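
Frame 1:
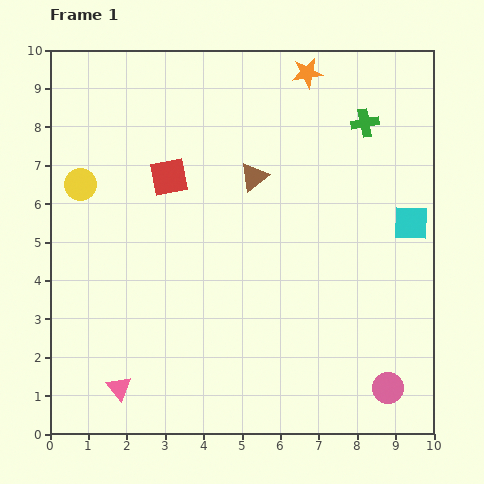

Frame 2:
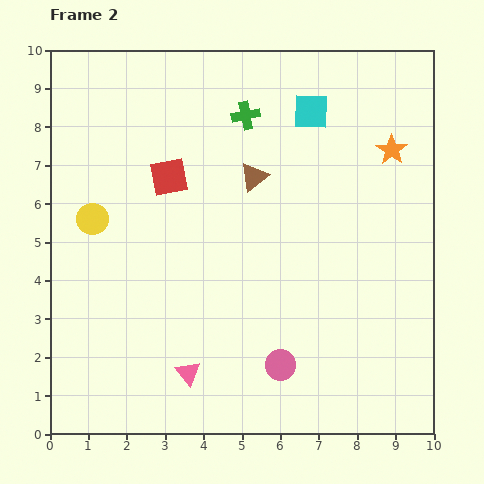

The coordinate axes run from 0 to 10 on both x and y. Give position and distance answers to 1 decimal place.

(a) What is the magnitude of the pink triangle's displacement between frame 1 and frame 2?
1.8

The pink triangle moved from (1.8, 1.2) to (3.6, 1.6), a distance of √(1.8² + 0.4²) ≈ 1.8.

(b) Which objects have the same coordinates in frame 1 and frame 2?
the brown triangle, the red square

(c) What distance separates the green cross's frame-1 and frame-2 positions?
3.1

The green cross moved from (8.2, 8.1) to (5.1, 8.3), a distance of √(3.1² + 0.2²) ≈ 3.1.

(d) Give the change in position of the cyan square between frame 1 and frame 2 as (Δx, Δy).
(-2.6, 2.9)

The cyan square was at (9.4, 5.5) in frame 1 and (6.8, 8.4) in frame 2.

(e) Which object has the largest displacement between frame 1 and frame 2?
the cyan square

(moved 3.9; next 3.1)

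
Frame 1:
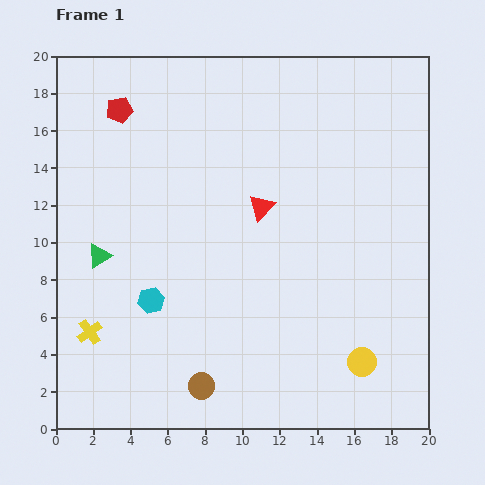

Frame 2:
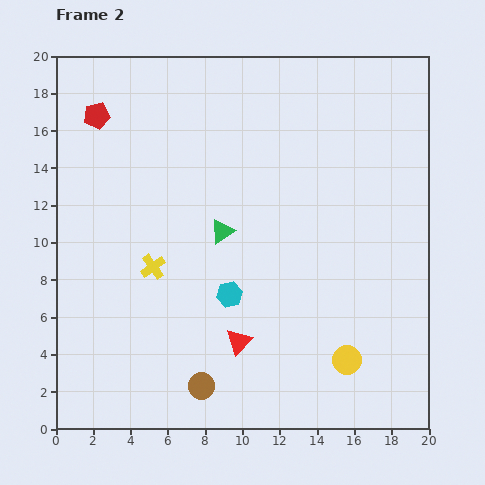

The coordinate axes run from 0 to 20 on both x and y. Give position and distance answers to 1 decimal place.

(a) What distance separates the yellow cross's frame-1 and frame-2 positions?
4.9

The yellow cross moved from (1.8, 5.2) to (5.2, 8.7), a distance of √(3.4² + 3.5²) ≈ 4.9.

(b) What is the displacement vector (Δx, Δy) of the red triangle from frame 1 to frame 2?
(-1.2, -7.2)

The red triangle was at (11.0, 11.9) in frame 1 and (9.8, 4.7) in frame 2.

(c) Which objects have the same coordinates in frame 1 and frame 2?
the brown circle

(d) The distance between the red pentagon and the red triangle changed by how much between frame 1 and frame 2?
+5.1

Distance in frame 1: 9.2. Distance in frame 2: 14.3.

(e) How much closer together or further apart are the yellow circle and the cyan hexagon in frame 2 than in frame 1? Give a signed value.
-4.6

Distance in frame 1: 11.8. Distance in frame 2: 7.2.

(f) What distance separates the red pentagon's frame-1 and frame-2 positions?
1.2

The red pentagon moved from (3.4, 17.1) to (2.2, 16.8), a distance of √(1.2² + 0.3²) ≈ 1.2.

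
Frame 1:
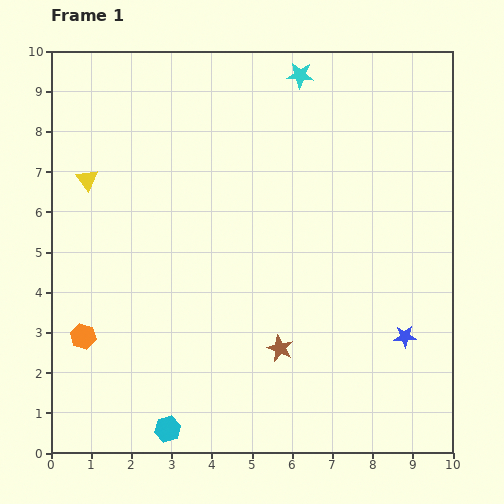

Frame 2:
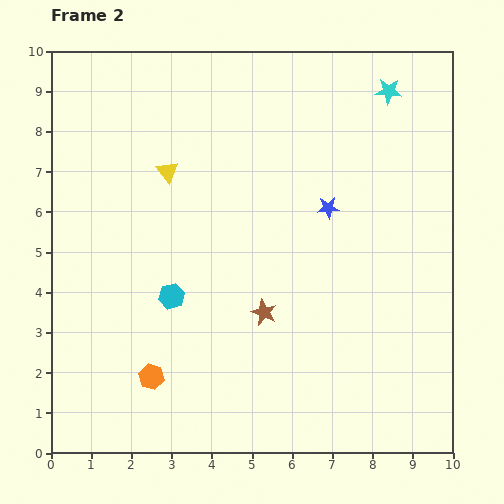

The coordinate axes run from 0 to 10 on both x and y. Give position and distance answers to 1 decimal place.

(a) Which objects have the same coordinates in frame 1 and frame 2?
none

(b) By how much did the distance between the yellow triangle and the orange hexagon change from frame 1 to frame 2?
+1.2

Distance in frame 1: 3.9. Distance in frame 2: 5.1.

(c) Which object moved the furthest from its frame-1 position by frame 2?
the blue star

(moved 3.7; next 3.3)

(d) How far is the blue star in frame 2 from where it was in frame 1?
3.7

The blue star moved from (8.8, 2.9) to (6.9, 6.1), a distance of √(1.9² + 3.2²) ≈ 3.7.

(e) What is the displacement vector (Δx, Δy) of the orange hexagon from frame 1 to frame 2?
(1.7, -1.0)

The orange hexagon was at (0.8, 2.9) in frame 1 and (2.5, 1.9) in frame 2.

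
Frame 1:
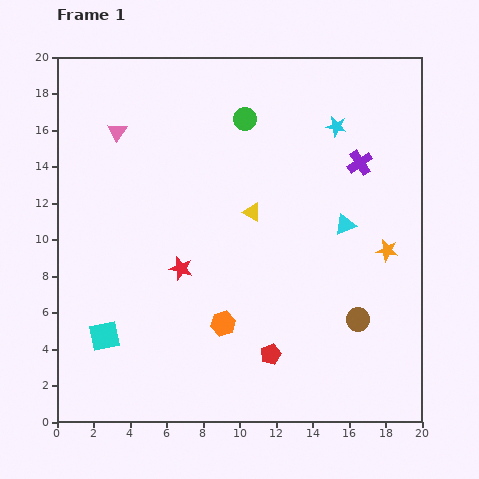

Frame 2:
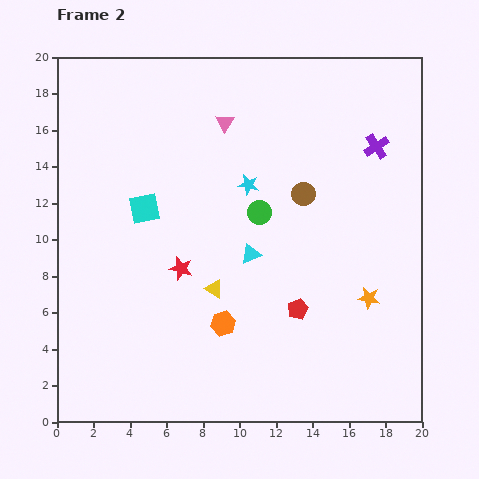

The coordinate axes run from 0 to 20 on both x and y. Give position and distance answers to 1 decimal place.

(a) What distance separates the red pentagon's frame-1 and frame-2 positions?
2.9

The red pentagon moved from (11.7, 3.7) to (13.2, 6.2), a distance of √(1.5² + 2.5²) ≈ 2.9.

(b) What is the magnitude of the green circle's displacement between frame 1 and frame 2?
5.2

The green circle moved from (10.3, 16.6) to (11.1, 11.5), a distance of √(0.8² + 5.1²) ≈ 5.2.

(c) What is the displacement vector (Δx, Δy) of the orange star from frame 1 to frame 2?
(-1.0, -2.6)

The orange star was at (18.1, 9.4) in frame 1 and (17.1, 6.8) in frame 2.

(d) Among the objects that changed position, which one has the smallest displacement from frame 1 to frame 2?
the purple cross

(moved 1.3)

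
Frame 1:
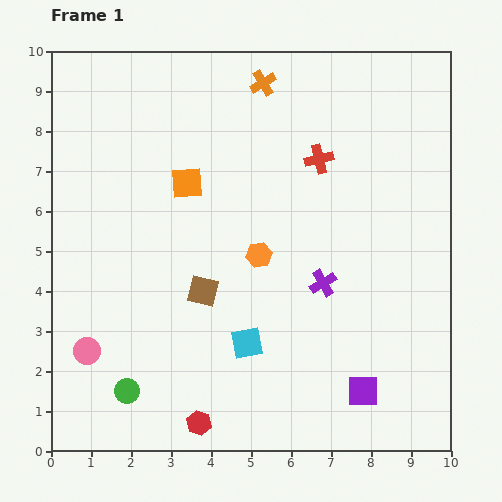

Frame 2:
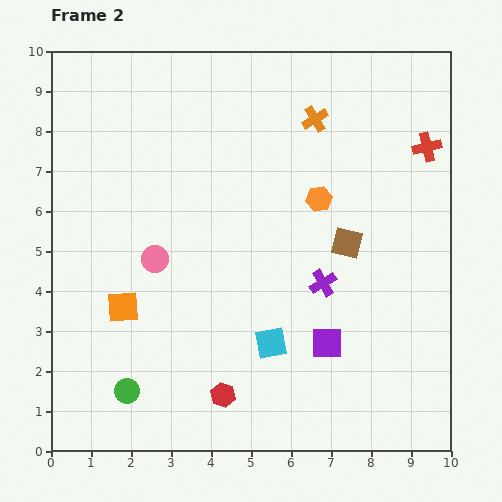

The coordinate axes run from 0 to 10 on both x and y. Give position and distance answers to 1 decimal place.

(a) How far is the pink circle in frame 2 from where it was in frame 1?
2.9

The pink circle moved from (0.9, 2.5) to (2.6, 4.8), a distance of √(1.7² + 2.3²) ≈ 2.9.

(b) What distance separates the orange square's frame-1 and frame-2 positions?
3.5

The orange square moved from (3.4, 6.7) to (1.8, 3.6), a distance of √(1.6² + 3.1²) ≈ 3.5.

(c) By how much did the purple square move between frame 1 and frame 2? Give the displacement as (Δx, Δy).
(-0.9, 1.2)

The purple square was at (7.8, 1.5) in frame 1 and (6.9, 2.7) in frame 2.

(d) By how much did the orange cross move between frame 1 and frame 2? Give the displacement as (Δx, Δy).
(1.3, -0.9)

The orange cross was at (5.3, 9.2) in frame 1 and (6.6, 8.3) in frame 2.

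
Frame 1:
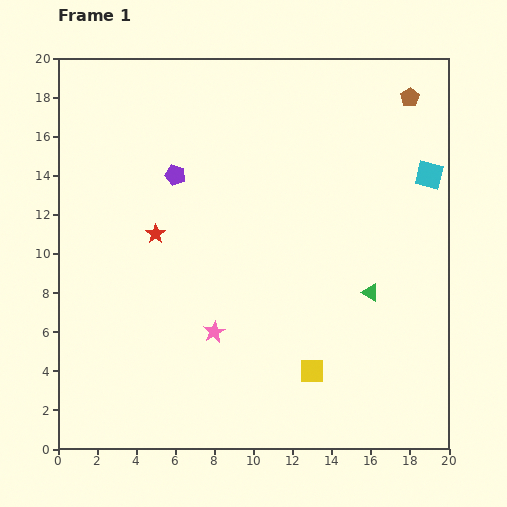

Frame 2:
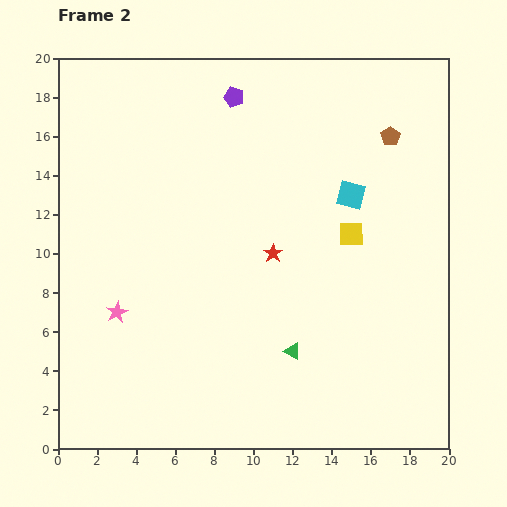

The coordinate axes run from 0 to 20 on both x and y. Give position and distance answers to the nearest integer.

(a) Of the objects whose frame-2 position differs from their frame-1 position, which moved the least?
the brown pentagon

(moved 2)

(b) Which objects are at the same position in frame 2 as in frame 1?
none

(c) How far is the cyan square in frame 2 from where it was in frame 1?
4

The cyan square moved from (19, 14) to (15, 13), a distance of √(4² + 1²) ≈ 4.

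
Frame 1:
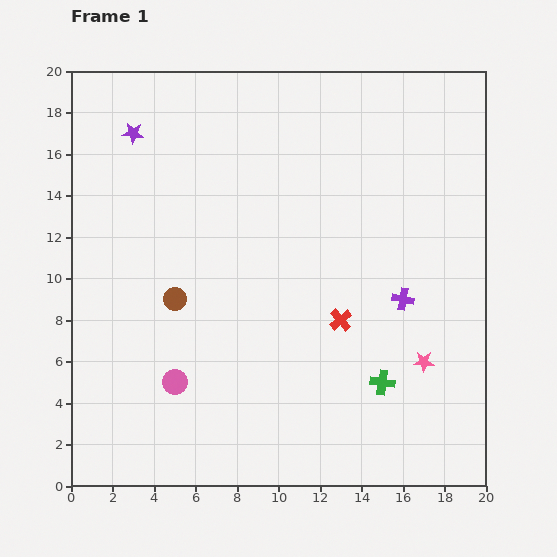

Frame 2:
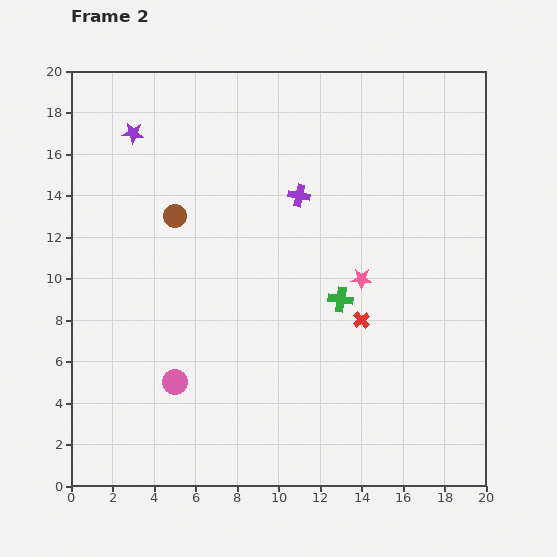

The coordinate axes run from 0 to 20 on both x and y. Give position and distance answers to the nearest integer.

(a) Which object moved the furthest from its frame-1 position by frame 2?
the purple cross

(moved 7; next 5)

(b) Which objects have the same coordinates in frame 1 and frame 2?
the pink circle, the purple star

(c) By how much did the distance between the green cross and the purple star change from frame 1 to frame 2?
-4

Distance in frame 1: 17. Distance in frame 2: 13.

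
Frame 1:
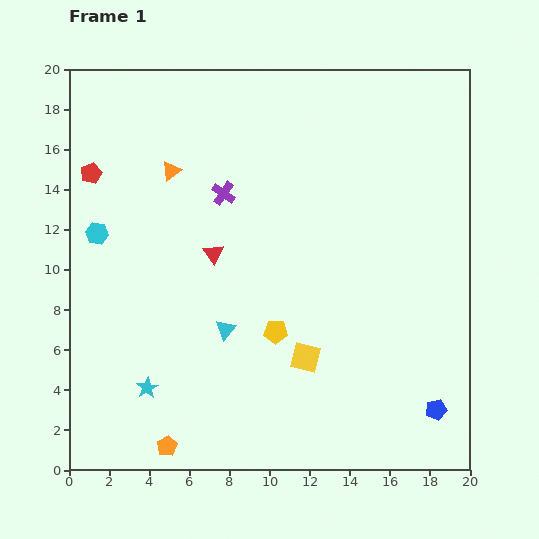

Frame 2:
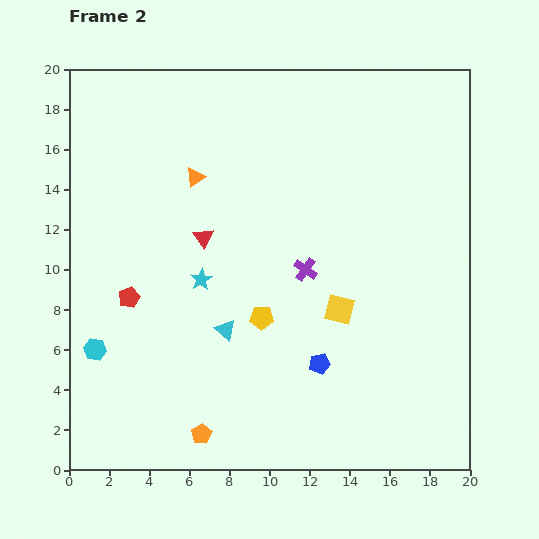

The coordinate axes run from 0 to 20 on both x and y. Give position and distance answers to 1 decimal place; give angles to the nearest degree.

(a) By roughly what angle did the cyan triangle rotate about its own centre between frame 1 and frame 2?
30° counter-clockwise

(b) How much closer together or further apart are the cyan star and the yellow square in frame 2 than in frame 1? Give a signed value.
-0.9

Distance in frame 1: 8.0. Distance in frame 2: 7.1.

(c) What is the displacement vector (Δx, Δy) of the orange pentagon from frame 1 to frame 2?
(1.7, 0.6)

The orange pentagon was at (4.9, 1.2) in frame 1 and (6.6, 1.8) in frame 2.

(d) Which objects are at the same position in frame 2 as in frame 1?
the cyan triangle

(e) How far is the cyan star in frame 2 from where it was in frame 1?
6.0

The cyan star moved from (3.9, 4.1) to (6.6, 9.5), a distance of √(2.7² + 5.4²) ≈ 6.0.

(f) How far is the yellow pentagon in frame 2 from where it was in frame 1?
1.0

The yellow pentagon moved from (10.3, 6.9) to (9.6, 7.6), a distance of √(0.7² + 0.7²) ≈ 1.0.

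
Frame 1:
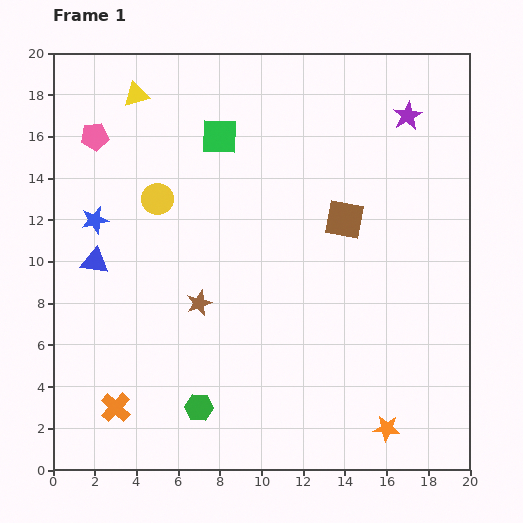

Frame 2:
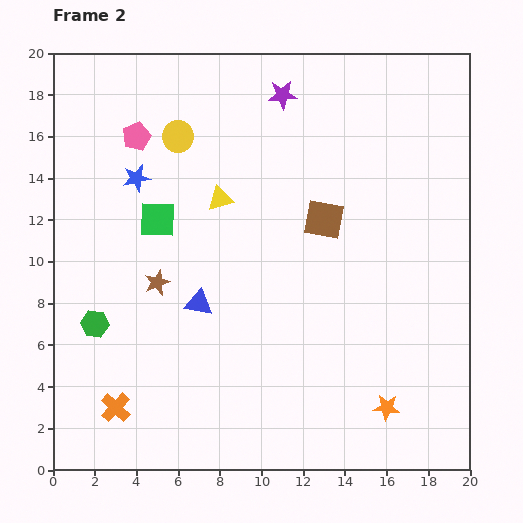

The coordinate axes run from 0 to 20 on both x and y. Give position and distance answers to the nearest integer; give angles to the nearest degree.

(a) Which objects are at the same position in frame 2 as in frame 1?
the orange cross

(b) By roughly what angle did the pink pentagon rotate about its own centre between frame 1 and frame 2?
16° counter-clockwise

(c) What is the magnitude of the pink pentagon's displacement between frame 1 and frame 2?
2

The pink pentagon moved from (2, 16) to (4, 16), a distance of √(2² + 0²) ≈ 2.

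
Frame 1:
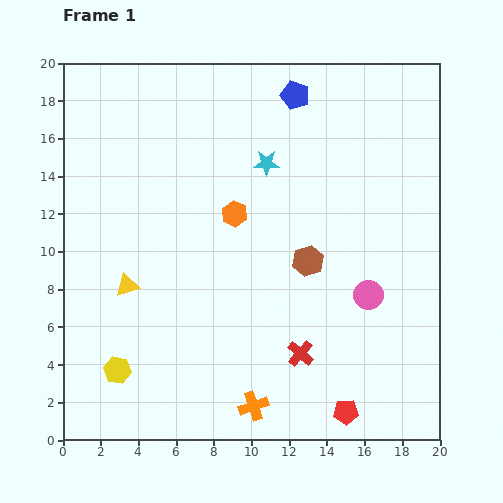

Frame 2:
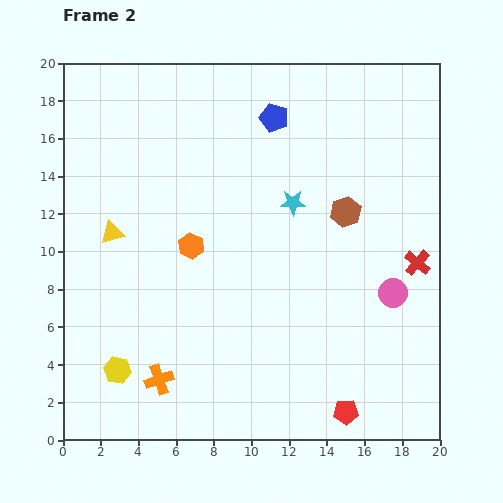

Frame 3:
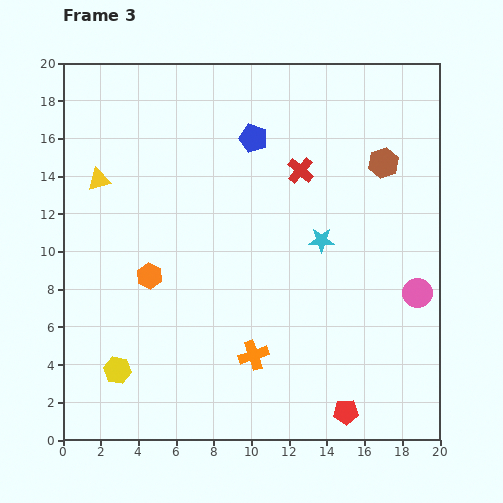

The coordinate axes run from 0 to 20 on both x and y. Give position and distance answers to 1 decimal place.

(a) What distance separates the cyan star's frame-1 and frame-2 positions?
2.5

The cyan star moved from (10.8, 14.7) to (12.2, 12.6), a distance of √(1.4² + 2.1²) ≈ 2.5.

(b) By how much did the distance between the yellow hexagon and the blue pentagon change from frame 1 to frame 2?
-1.6

Distance in frame 1: 17.4. Distance in frame 2: 15.8.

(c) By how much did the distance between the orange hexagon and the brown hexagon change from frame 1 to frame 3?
+9.2

Distance in frame 1: 4.6. Distance in frame 3: 13.8.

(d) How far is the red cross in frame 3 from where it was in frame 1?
9.7

The red cross moved from (12.6, 4.6) to (12.6, 14.3), a distance of √(0.0² + 9.7²) ≈ 9.7.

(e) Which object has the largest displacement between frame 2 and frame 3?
the red cross

(moved 7.9; next 5.2)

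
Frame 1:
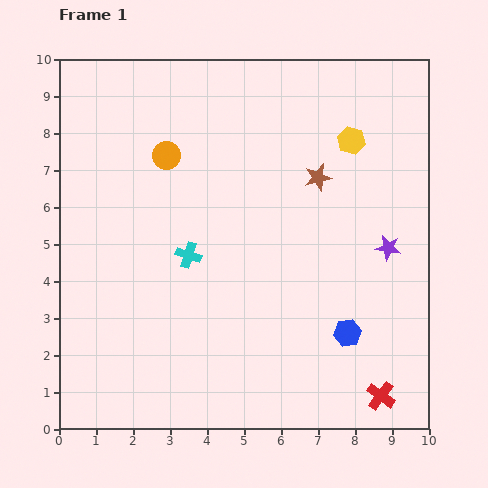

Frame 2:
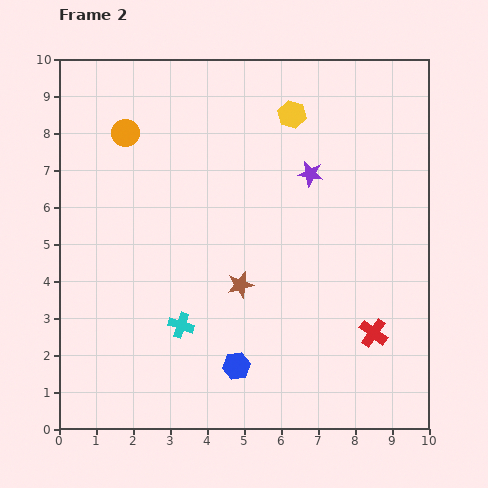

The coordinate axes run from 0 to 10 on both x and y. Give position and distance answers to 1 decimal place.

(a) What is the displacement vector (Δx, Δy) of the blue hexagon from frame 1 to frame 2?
(-3.0, -0.9)

The blue hexagon was at (7.8, 2.6) in frame 1 and (4.8, 1.7) in frame 2.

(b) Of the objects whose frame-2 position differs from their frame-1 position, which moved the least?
the orange circle

(moved 1.3)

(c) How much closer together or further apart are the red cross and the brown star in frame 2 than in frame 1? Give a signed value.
-2.3

Distance in frame 1: 6.1. Distance in frame 2: 3.8.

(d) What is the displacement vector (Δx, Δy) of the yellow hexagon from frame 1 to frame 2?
(-1.6, 0.7)

The yellow hexagon was at (7.9, 7.8) in frame 1 and (6.3, 8.5) in frame 2.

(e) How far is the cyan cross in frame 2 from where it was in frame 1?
1.9

The cyan cross moved from (3.5, 4.7) to (3.3, 2.8), a distance of √(0.2² + 1.9²) ≈ 1.9.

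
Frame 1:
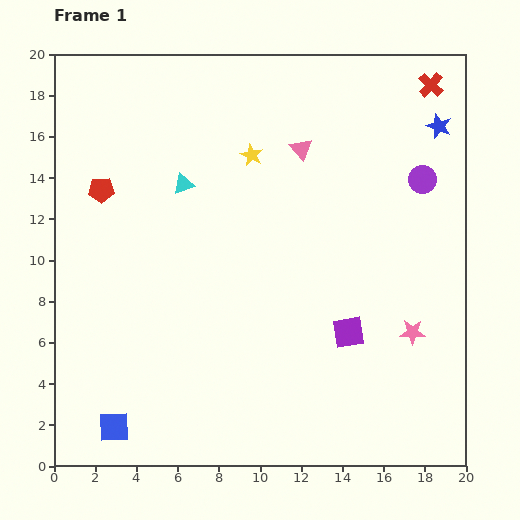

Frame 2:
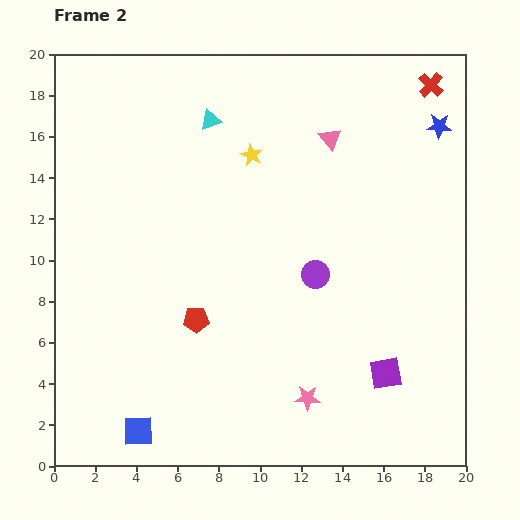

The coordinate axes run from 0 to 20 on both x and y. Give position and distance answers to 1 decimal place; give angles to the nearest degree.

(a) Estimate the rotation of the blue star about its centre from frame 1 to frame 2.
18° counter-clockwise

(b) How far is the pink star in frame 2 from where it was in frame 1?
6.0

The pink star moved from (17.4, 6.5) to (12.3, 3.3), a distance of √(5.1² + 3.2²) ≈ 6.0.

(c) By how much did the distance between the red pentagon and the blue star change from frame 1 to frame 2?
-1.6

Distance in frame 1: 16.7. Distance in frame 2: 15.1.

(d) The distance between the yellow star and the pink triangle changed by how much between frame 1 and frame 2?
+1.5

Distance in frame 1: 2.4. Distance in frame 2: 3.9.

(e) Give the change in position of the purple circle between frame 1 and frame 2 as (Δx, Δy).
(-5.2, -4.6)

The purple circle was at (17.9, 13.9) in frame 1 and (12.7, 9.3) in frame 2.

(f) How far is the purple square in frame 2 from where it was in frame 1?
2.7

The purple square moved from (14.3, 6.5) to (16.1, 4.5), a distance of √(1.8² + 2.0²) ≈ 2.7.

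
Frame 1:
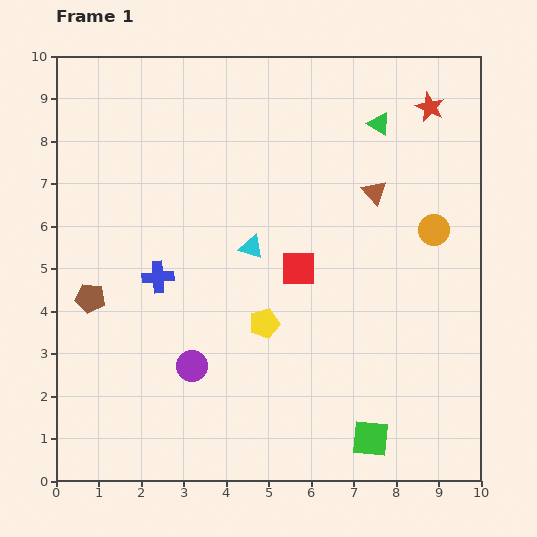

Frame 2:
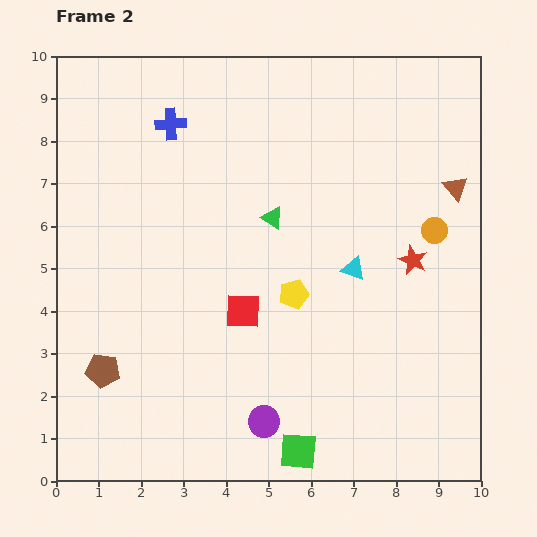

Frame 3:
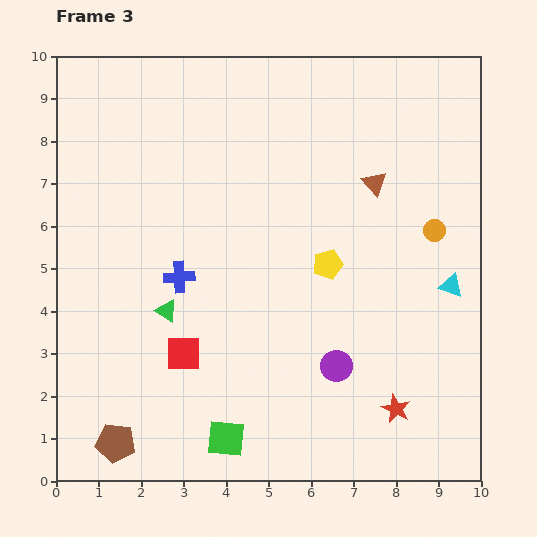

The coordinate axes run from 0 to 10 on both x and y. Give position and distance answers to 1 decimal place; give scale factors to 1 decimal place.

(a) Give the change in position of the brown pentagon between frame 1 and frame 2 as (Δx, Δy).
(0.3, -1.7)

The brown pentagon was at (0.8, 4.3) in frame 1 and (1.1, 2.6) in frame 2.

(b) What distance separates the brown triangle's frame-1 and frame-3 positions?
0.2

The brown triangle moved from (7.5, 6.8) to (7.5, 7.0), a distance of √(0.0² + 0.2²) ≈ 0.2.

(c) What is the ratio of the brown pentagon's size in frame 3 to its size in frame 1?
1.3×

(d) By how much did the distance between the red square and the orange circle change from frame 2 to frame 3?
+1.7

Distance in frame 2: 4.9. Distance in frame 3: 6.6.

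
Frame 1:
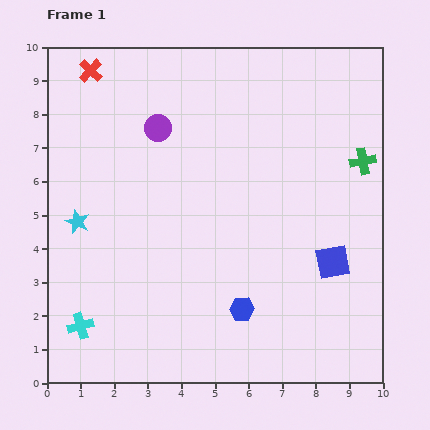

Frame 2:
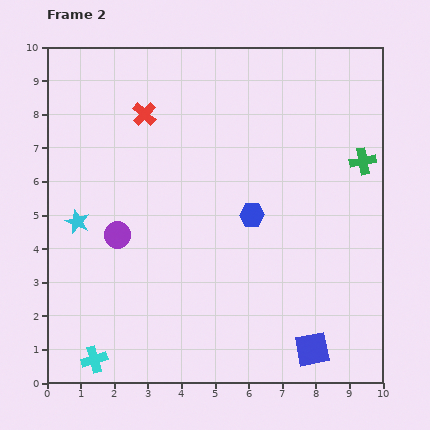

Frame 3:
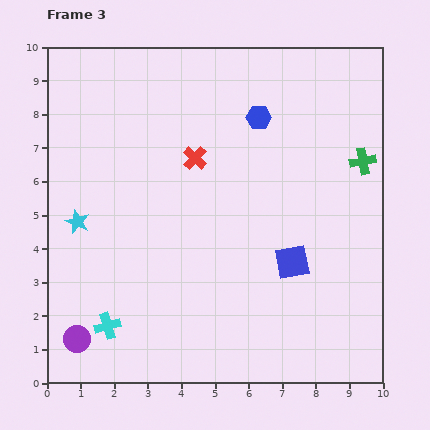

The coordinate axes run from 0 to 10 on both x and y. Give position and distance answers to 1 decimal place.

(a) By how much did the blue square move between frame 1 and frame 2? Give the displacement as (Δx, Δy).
(-0.6, -2.6)

The blue square was at (8.5, 3.6) in frame 1 and (7.9, 1.0) in frame 2.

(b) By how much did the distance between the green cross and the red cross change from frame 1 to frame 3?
-3.5

Distance in frame 1: 8.5. Distance in frame 3: 5.0.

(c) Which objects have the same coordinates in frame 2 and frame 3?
the cyan star, the green cross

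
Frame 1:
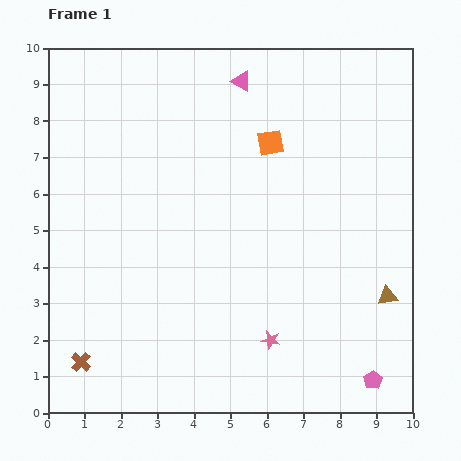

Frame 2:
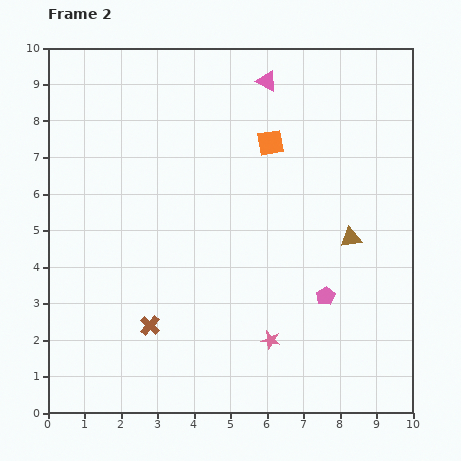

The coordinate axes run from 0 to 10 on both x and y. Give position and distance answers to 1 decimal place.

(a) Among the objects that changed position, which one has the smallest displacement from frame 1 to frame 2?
the pink triangle

(moved 0.7)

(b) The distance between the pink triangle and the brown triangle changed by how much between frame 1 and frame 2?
-2.2

Distance in frame 1: 7.1. Distance in frame 2: 4.9.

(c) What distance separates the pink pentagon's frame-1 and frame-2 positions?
2.6

The pink pentagon moved from (8.9, 0.9) to (7.6, 3.2), a distance of √(1.3² + 2.3²) ≈ 2.6.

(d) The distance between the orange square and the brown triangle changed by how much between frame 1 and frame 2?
-1.9

Distance in frame 1: 5.3. Distance in frame 2: 3.4.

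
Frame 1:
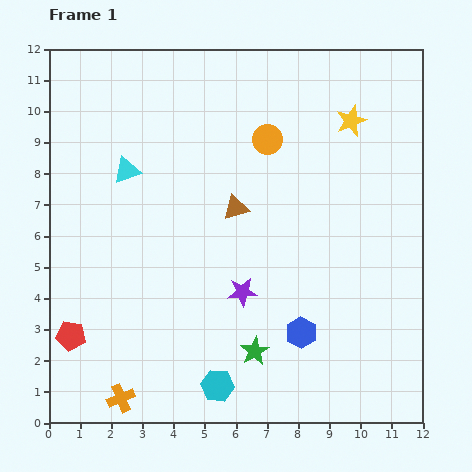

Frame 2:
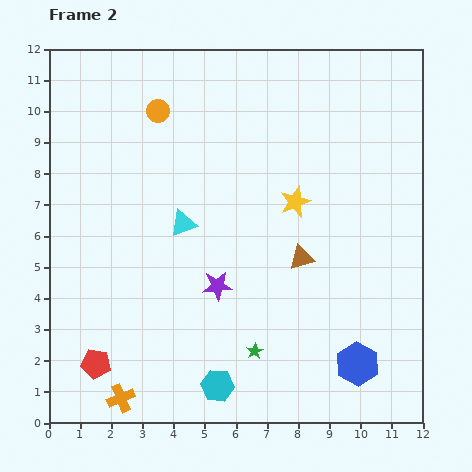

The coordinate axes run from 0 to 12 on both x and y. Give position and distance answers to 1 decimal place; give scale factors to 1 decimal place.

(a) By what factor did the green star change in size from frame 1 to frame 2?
0.6×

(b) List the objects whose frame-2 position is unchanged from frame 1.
the green star, the cyan hexagon, the orange cross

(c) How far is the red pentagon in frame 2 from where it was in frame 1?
1.2

The red pentagon moved from (0.7, 2.8) to (1.5, 1.9), a distance of √(0.8² + 0.9²) ≈ 1.2.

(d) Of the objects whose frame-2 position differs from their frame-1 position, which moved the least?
the purple star

(moved 0.8)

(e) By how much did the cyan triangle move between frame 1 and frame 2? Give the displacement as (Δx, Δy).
(1.8, -1.7)

The cyan triangle was at (2.5, 8.1) in frame 1 and (4.3, 6.4) in frame 2.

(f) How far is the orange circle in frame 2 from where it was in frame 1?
3.6

The orange circle moved from (7.0, 9.1) to (3.5, 10.0), a distance of √(3.5² + 0.9²) ≈ 3.6.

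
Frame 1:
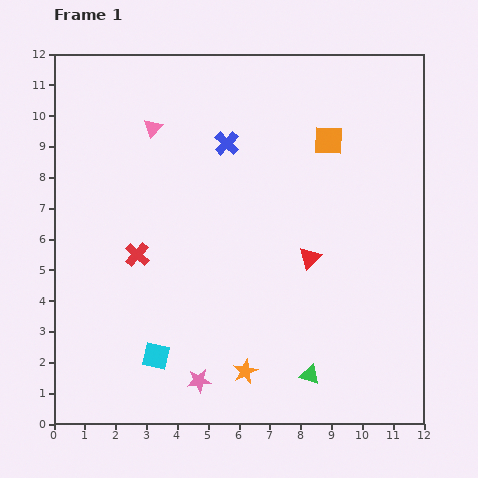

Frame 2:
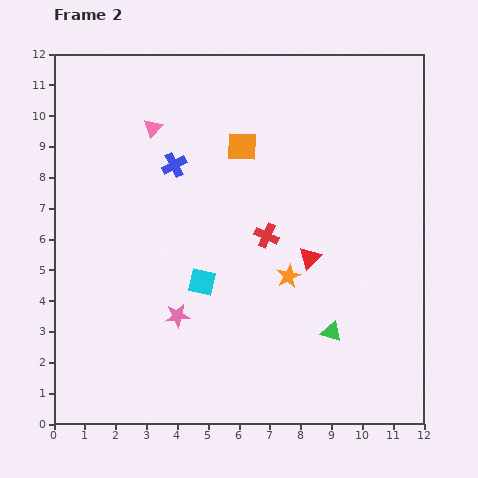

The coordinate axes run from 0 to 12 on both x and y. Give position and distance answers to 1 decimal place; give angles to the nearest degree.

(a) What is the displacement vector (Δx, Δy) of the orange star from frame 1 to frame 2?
(1.4, 3.1)

The orange star was at (6.2, 1.7) in frame 1 and (7.6, 4.8) in frame 2.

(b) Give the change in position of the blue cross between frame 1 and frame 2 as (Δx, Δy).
(-1.7, -0.7)

The blue cross was at (5.6, 9.1) in frame 1 and (3.9, 8.4) in frame 2.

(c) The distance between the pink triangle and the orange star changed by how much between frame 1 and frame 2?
-2.0

Distance in frame 1: 8.5. Distance in frame 2: 6.5.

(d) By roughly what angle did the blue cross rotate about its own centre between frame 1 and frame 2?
18° clockwise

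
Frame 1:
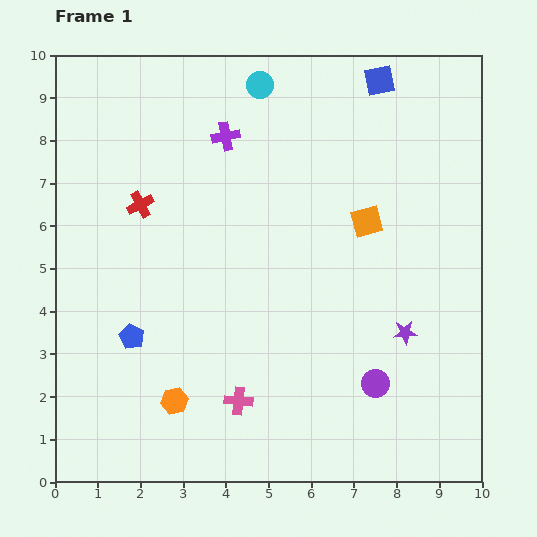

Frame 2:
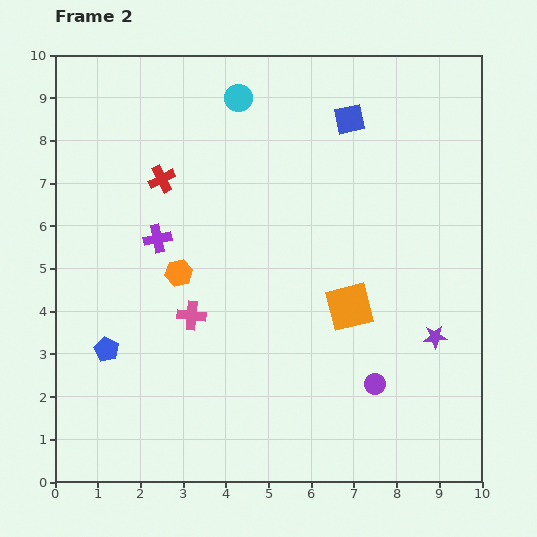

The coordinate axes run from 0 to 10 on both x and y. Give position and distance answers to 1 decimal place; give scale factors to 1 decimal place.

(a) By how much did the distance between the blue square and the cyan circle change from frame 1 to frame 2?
-0.2

Distance in frame 1: 2.8. Distance in frame 2: 2.6.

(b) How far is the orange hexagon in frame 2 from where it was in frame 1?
3.0

The orange hexagon moved from (2.8, 1.9) to (2.9, 4.9), a distance of √(0.1² + 3.0²) ≈ 3.0.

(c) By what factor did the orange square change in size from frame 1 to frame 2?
1.5×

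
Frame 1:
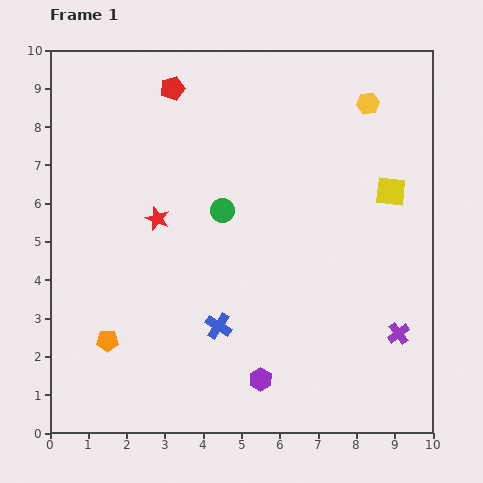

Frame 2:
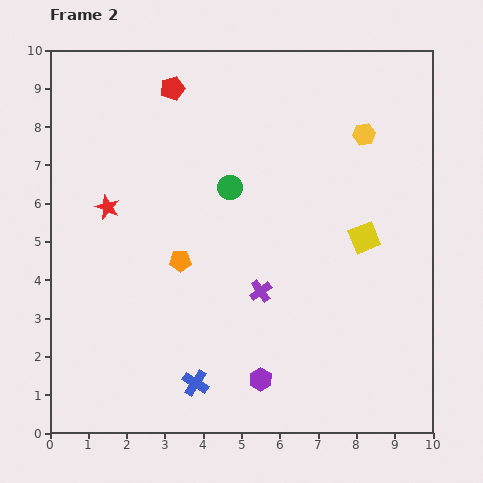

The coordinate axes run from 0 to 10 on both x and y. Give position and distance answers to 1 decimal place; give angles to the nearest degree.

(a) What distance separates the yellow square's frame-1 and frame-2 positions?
1.4

The yellow square moved from (8.9, 6.3) to (8.2, 5.1), a distance of √(0.7² + 1.2²) ≈ 1.4.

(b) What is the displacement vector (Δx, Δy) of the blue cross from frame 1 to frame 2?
(-0.6, -1.5)

The blue cross was at (4.4, 2.8) in frame 1 and (3.8, 1.3) in frame 2.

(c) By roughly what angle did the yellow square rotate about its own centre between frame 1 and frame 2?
28° counter-clockwise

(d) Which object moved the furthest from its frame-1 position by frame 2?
the purple cross

(moved 3.8; next 2.8)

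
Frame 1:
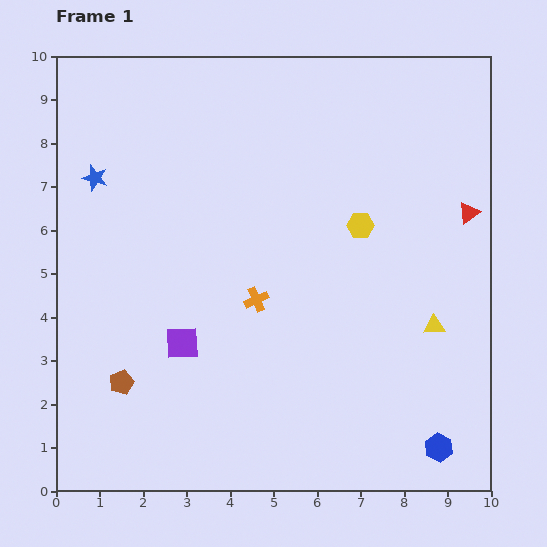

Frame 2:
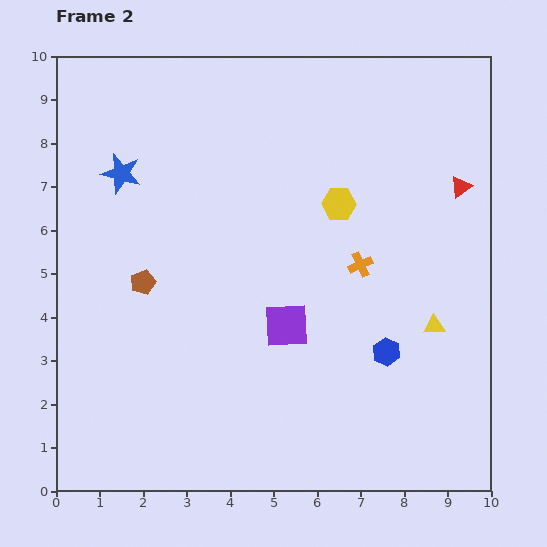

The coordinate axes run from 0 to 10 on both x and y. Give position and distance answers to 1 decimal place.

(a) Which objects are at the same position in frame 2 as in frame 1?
the yellow triangle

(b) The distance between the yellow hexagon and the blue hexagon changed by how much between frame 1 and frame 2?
-1.8

Distance in frame 1: 5.4. Distance in frame 2: 3.6.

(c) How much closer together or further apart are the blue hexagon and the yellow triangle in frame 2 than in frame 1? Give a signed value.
-1.5

Distance in frame 1: 2.8. Distance in frame 2: 1.3.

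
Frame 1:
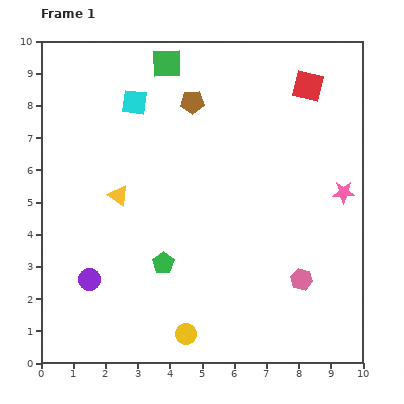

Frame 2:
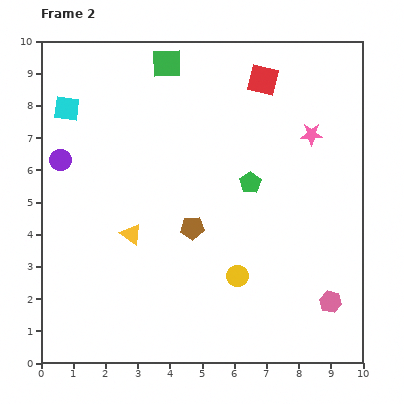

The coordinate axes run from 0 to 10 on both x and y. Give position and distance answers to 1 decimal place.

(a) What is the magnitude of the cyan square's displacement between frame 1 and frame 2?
2.1

The cyan square moved from (2.9, 8.1) to (0.8, 7.9), a distance of √(2.1² + 0.2²) ≈ 2.1.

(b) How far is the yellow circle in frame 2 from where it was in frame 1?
2.4

The yellow circle moved from (4.5, 0.9) to (6.1, 2.7), a distance of √(1.6² + 1.8²) ≈ 2.4.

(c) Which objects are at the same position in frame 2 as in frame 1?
the green square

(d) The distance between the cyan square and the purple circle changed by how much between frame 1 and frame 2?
-4.1

Distance in frame 1: 5.7. Distance in frame 2: 1.6.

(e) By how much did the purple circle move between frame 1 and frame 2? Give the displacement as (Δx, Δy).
(-0.9, 3.7)

The purple circle was at (1.5, 2.6) in frame 1 and (0.6, 6.3) in frame 2.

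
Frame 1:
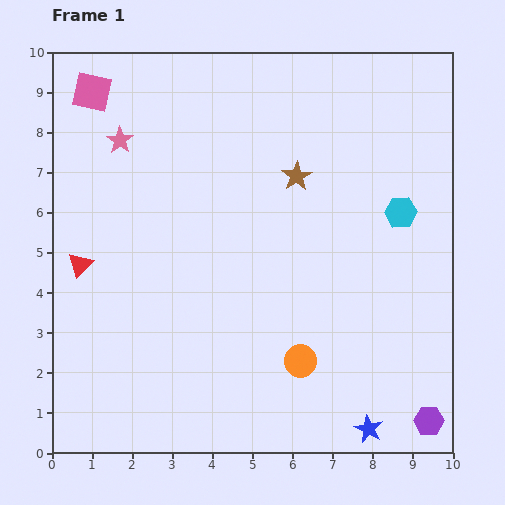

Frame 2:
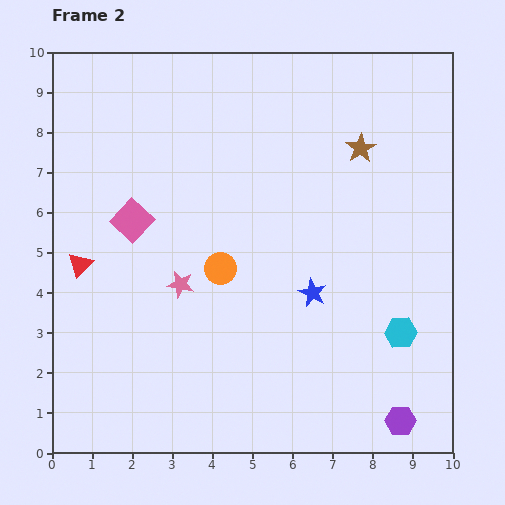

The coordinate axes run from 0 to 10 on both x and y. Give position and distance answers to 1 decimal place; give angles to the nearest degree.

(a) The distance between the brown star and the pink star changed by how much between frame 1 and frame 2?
+1.1

Distance in frame 1: 4.5. Distance in frame 2: 5.6.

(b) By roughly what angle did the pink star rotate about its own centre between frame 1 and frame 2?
25° counter-clockwise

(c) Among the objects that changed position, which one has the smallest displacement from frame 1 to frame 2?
the purple hexagon

(moved 0.7)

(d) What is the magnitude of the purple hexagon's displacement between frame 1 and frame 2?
0.7

The purple hexagon moved from (9.4, 0.8) to (8.7, 0.8), a distance of √(0.7² + 0.0²) ≈ 0.7.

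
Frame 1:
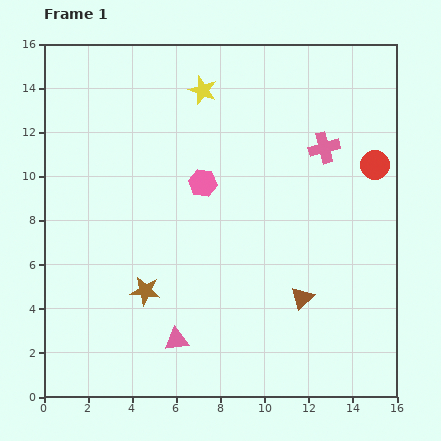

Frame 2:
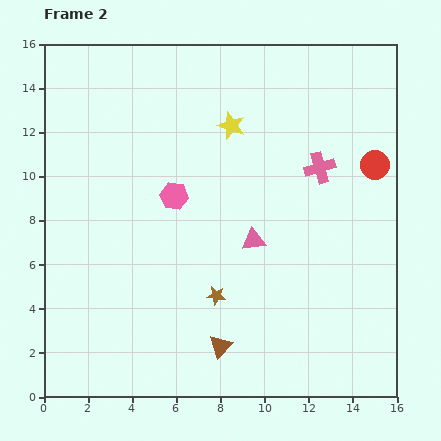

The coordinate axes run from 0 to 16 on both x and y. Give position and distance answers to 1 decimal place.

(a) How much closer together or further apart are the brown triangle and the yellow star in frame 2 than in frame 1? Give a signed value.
-0.4

Distance in frame 1: 10.4. Distance in frame 2: 10.0.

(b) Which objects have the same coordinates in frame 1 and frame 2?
the red circle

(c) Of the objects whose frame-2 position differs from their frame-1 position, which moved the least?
the pink cross

(moved 0.9)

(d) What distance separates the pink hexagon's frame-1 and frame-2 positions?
1.4

The pink hexagon moved from (7.2, 9.7) to (5.9, 9.1), a distance of √(1.3² + 0.6²) ≈ 1.4.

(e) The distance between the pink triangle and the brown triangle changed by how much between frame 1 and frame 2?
-1.0

Distance in frame 1: 6.0. Distance in frame 2: 5.0.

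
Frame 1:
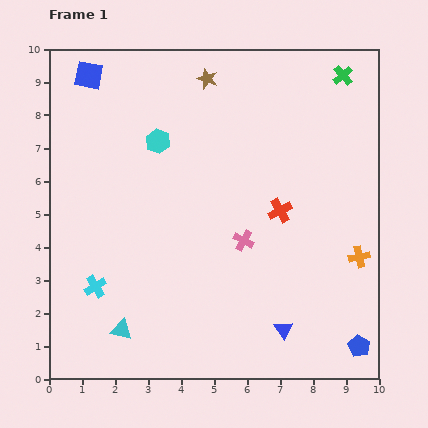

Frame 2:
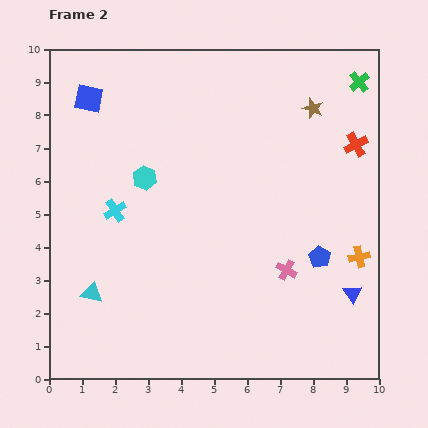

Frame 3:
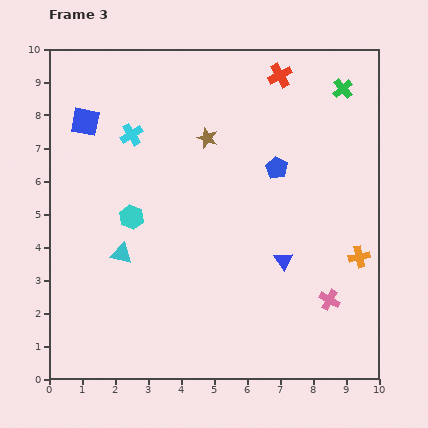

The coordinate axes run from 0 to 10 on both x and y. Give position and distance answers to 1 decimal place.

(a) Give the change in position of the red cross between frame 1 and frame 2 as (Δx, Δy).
(2.3, 2.0)

The red cross was at (7.0, 5.1) in frame 1 and (9.3, 7.1) in frame 2.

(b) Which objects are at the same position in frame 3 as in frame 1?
the orange cross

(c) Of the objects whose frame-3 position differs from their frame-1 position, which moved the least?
the green cross

(moved 0.4)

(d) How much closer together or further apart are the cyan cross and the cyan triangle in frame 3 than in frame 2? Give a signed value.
+1.0

Distance in frame 2: 2.6. Distance in frame 3: 3.6.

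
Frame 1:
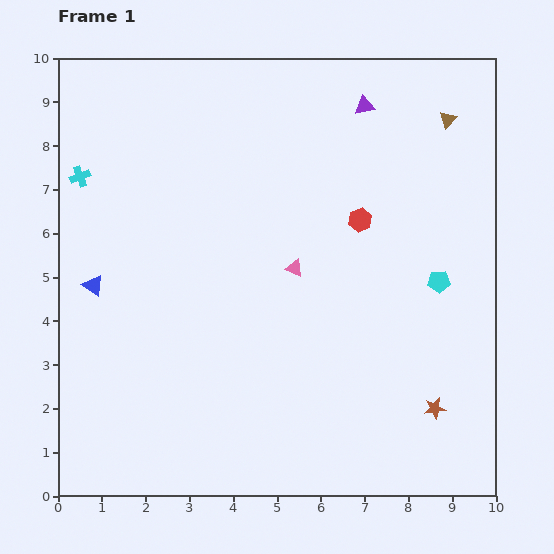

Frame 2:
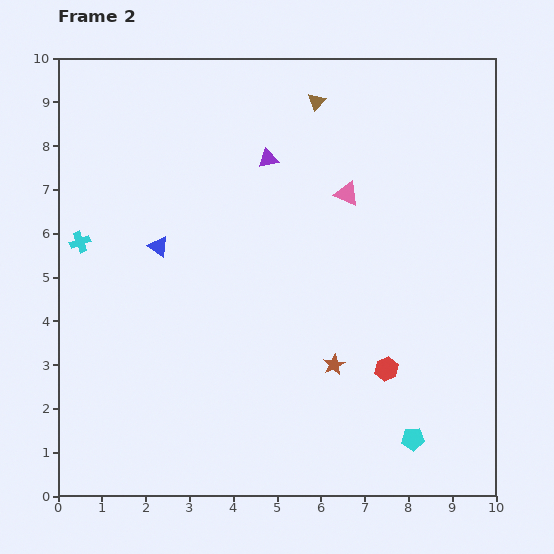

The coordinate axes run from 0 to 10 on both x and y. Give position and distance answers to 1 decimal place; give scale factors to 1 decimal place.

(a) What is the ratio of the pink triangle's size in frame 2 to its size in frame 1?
1.4×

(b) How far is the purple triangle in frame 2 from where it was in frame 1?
2.5

The purple triangle moved from (7.0, 8.9) to (4.8, 7.7), a distance of √(2.2² + 1.2²) ≈ 2.5.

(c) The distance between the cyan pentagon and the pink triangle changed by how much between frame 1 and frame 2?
+2.5

Distance in frame 1: 3.3. Distance in frame 2: 5.8.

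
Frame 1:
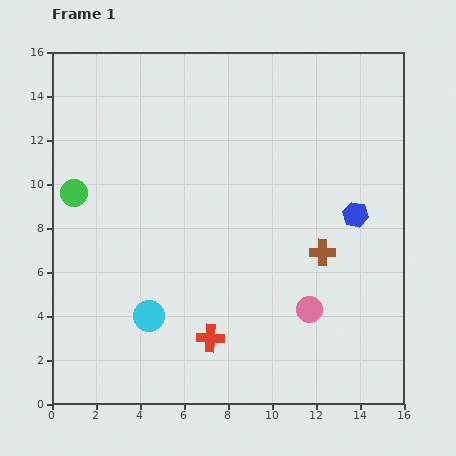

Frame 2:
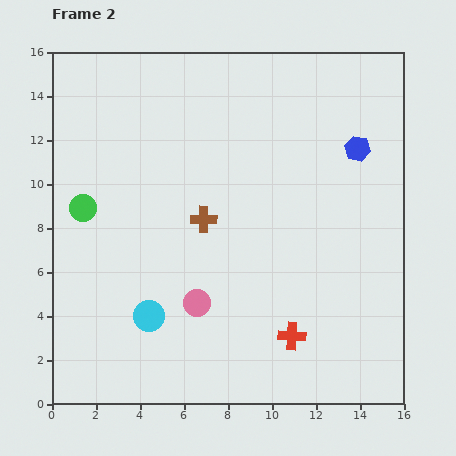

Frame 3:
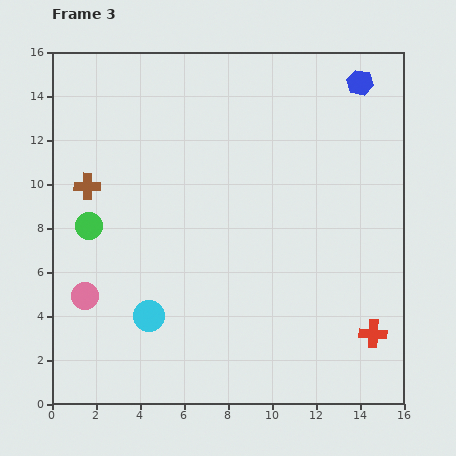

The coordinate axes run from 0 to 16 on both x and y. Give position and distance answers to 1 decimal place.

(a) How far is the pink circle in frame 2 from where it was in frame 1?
5.1

The pink circle moved from (11.7, 4.3) to (6.6, 4.6), a distance of √(5.1² + 0.3²) ≈ 5.1.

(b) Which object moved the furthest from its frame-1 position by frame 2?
the brown cross

(moved 5.6; next 5.1)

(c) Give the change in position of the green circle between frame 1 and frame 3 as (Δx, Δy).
(0.7, -1.5)

The green circle was at (1.0, 9.6) in frame 1 and (1.7, 8.1) in frame 3.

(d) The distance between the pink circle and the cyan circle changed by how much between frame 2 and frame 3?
+0.7

Distance in frame 2: 2.3. Distance in frame 3: 3.0.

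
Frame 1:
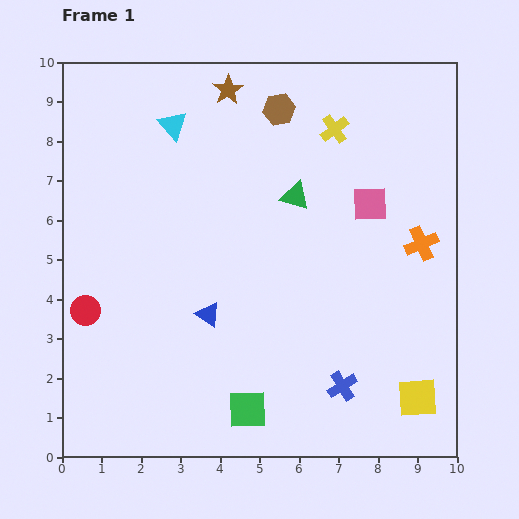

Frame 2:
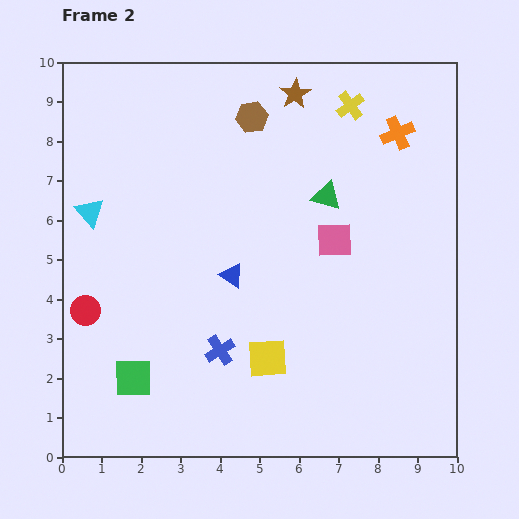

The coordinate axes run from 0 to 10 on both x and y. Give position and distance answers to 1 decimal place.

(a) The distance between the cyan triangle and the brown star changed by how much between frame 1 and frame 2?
+4.3

Distance in frame 1: 1.7. Distance in frame 2: 6.0.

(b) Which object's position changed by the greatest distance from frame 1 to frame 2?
the yellow square

(moved 3.9; next 3.2)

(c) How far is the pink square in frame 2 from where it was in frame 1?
1.3

The pink square moved from (7.8, 6.4) to (6.9, 5.5), a distance of √(0.9² + 0.9²) ≈ 1.3.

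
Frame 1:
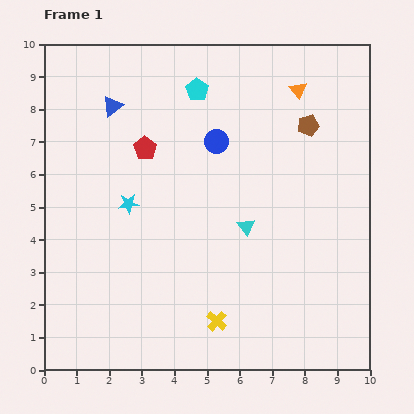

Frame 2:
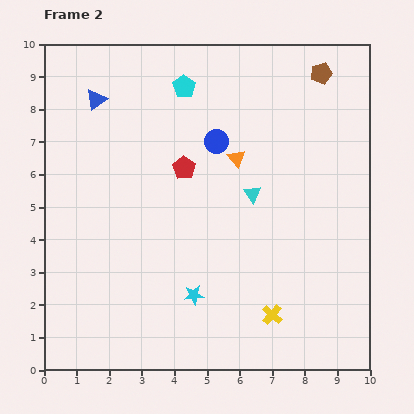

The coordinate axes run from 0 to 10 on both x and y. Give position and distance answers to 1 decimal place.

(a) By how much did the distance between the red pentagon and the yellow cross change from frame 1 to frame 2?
-0.5

Distance in frame 1: 5.7. Distance in frame 2: 5.2.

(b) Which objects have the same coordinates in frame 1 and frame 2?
the blue circle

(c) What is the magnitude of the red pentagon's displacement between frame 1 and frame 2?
1.3

The red pentagon moved from (3.1, 6.8) to (4.3, 6.2), a distance of √(1.2² + 0.6²) ≈ 1.3.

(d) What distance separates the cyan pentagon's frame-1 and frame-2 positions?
0.4

The cyan pentagon moved from (4.7, 8.6) to (4.3, 8.7), a distance of √(0.4² + 0.1²) ≈ 0.4.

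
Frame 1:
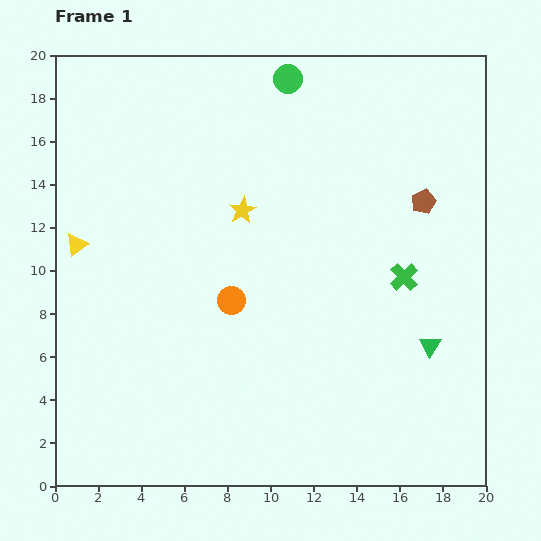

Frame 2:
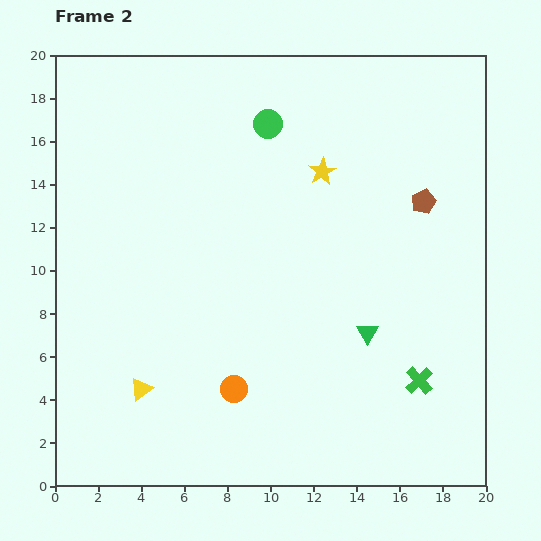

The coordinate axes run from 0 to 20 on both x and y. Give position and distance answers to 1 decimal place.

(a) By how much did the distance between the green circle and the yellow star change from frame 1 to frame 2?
-3.2

Distance in frame 1: 6.5. Distance in frame 2: 3.3.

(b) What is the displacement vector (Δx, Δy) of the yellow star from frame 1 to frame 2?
(3.7, 1.8)

The yellow star was at (8.7, 12.8) in frame 1 and (12.4, 14.6) in frame 2.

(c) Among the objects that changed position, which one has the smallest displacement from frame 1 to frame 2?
the green circle

(moved 2.3)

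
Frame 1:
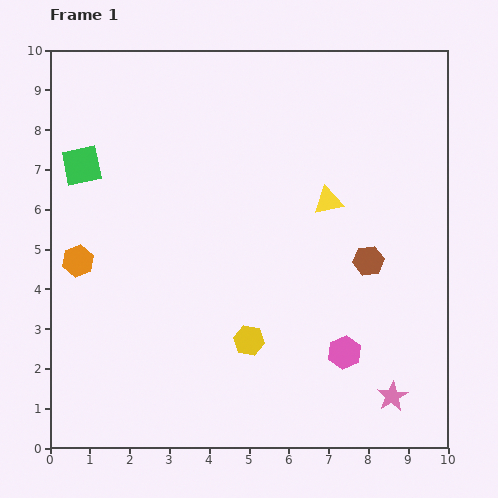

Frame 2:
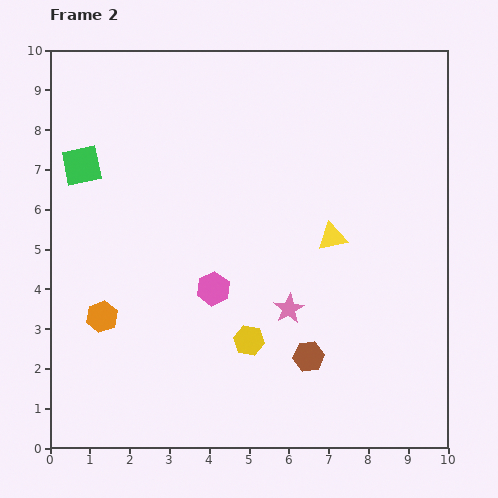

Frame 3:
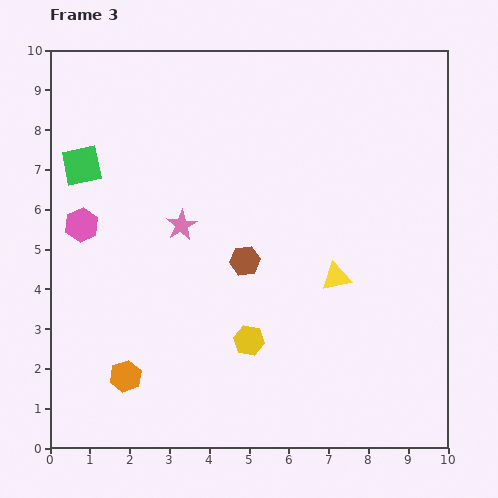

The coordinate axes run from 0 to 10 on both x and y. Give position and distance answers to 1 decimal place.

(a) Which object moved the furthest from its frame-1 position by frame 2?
the pink hexagon

(moved 3.7; next 3.4)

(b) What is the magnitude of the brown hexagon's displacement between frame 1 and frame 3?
3.1

The brown hexagon moved from (8.0, 4.7) to (4.9, 4.7), a distance of √(3.1² + 0.0²) ≈ 3.1.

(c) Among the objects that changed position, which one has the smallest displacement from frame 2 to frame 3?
the yellow triangle

(moved 1.0)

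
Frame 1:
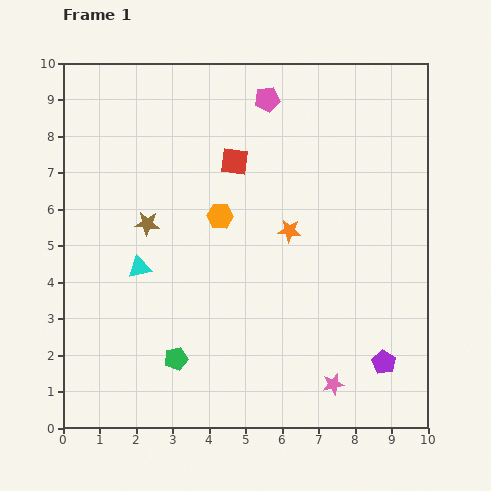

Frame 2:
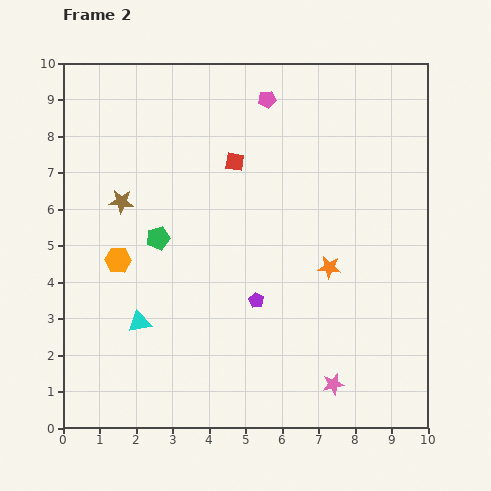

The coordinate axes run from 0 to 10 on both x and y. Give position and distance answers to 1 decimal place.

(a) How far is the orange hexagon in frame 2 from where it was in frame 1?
3.0

The orange hexagon moved from (4.3, 5.8) to (1.5, 4.6), a distance of √(2.8² + 1.2²) ≈ 3.0.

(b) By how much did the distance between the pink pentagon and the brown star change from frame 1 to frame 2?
+0.2

Distance in frame 1: 4.7. Distance in frame 2: 4.9.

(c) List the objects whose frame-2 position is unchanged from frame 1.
the pink star, the red square, the pink pentagon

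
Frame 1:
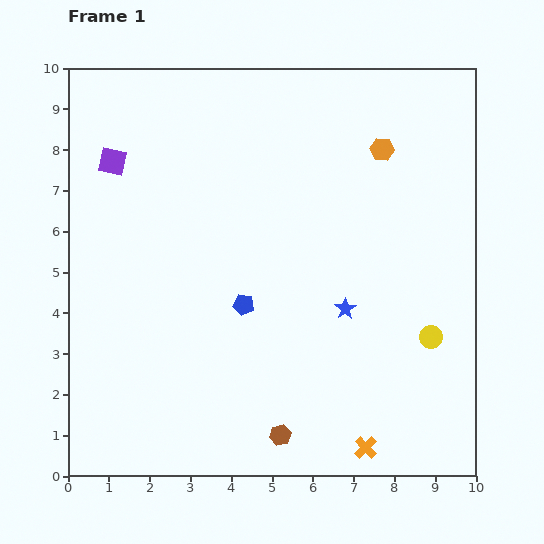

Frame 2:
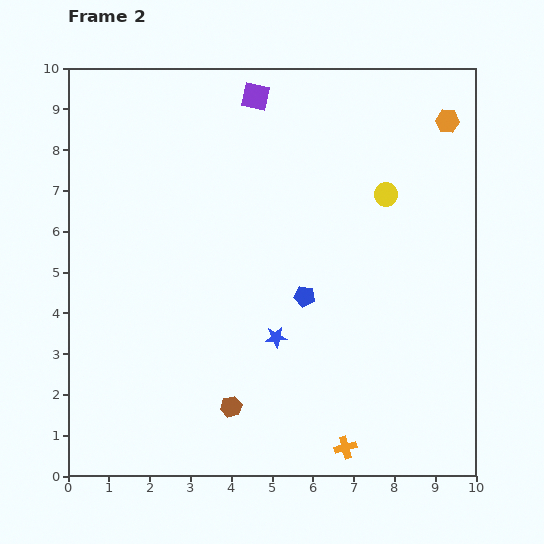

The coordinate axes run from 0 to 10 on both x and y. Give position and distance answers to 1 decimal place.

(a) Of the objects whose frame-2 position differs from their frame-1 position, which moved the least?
the orange cross

(moved 0.5)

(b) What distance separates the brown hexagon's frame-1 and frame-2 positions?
1.4

The brown hexagon moved from (5.2, 1.0) to (4.0, 1.7), a distance of √(1.2² + 0.7²) ≈ 1.4.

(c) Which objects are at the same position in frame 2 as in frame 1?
none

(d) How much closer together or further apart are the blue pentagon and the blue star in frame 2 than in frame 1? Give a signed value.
-1.3

Distance in frame 1: 2.5. Distance in frame 2: 1.2.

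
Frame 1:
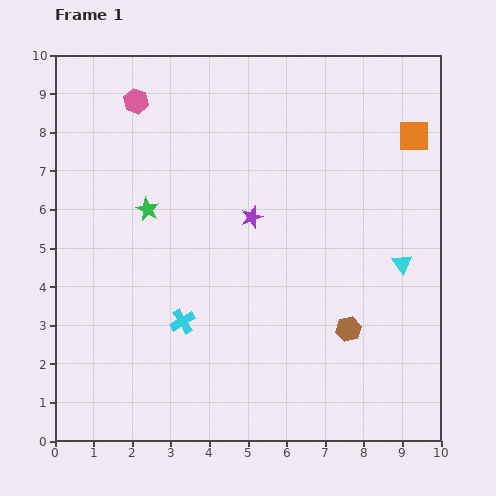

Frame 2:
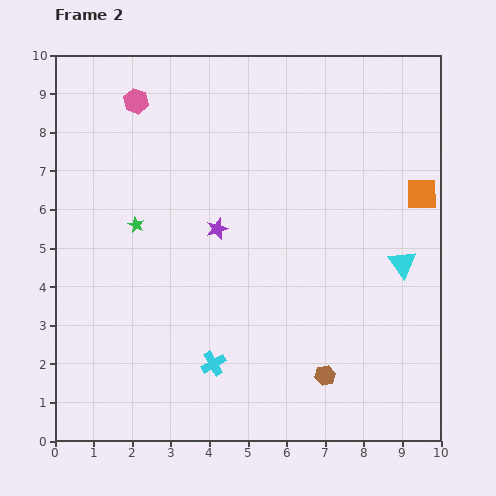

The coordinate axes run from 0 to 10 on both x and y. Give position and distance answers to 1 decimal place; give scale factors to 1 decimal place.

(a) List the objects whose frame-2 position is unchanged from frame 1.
the cyan triangle, the pink hexagon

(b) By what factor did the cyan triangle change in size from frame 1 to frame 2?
1.4×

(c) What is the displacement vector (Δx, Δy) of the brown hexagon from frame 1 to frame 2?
(-0.6, -1.2)

The brown hexagon was at (7.6, 2.9) in frame 1 and (7.0, 1.7) in frame 2.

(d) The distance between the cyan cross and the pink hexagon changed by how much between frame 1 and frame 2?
+1.3

Distance in frame 1: 5.8. Distance in frame 2: 7.1.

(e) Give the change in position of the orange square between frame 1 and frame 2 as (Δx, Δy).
(0.2, -1.5)

The orange square was at (9.3, 7.9) in frame 1 and (9.5, 6.4) in frame 2.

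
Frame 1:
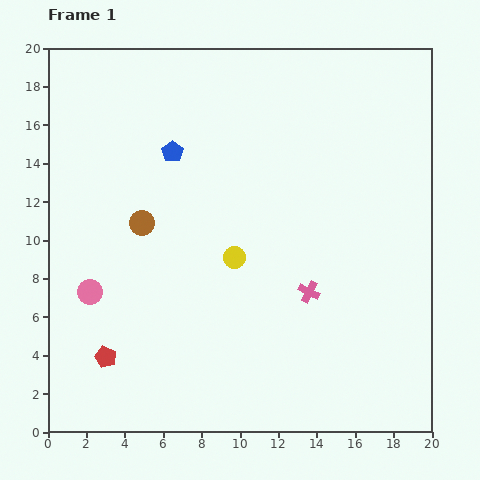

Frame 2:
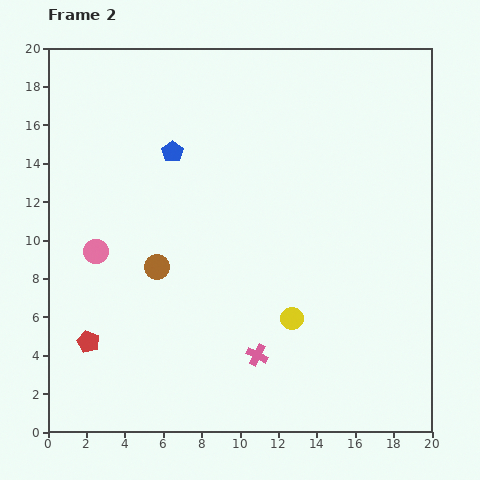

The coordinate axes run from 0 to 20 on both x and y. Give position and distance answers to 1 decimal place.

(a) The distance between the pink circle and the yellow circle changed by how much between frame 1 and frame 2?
+3.1

Distance in frame 1: 7.7. Distance in frame 2: 10.8.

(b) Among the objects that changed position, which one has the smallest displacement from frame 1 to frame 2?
the red pentagon

(moved 1.2)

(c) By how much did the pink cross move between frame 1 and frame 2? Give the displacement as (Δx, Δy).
(-2.7, -3.3)

The pink cross was at (13.6, 7.3) in frame 1 and (10.9, 4.0) in frame 2.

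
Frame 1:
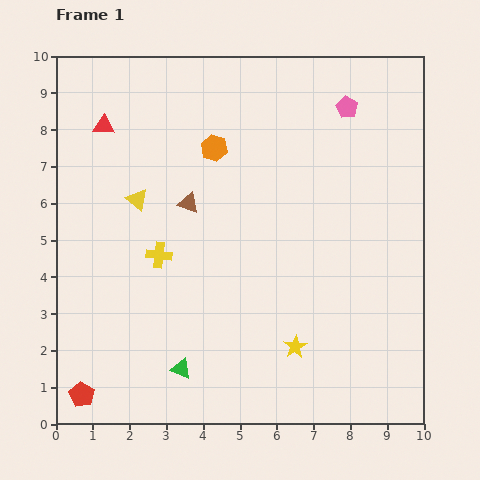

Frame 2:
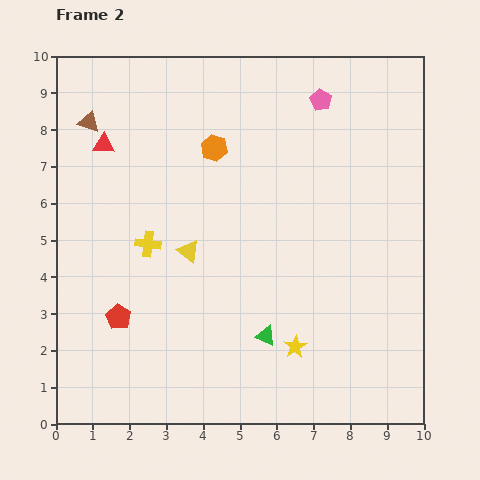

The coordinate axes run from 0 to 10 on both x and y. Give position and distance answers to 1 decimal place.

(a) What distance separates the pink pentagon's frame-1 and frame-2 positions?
0.7

The pink pentagon moved from (7.9, 8.6) to (7.2, 8.8), a distance of √(0.7² + 0.2²) ≈ 0.7.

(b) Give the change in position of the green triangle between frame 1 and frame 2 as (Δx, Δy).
(2.3, 0.9)

The green triangle was at (3.4, 1.5) in frame 1 and (5.7, 2.4) in frame 2.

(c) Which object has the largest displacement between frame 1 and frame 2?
the brown triangle

(moved 3.5; next 2.5)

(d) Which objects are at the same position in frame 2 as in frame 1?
the orange hexagon, the yellow star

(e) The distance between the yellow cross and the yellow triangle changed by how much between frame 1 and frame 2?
-0.5

Distance in frame 1: 1.6. Distance in frame 2: 1.1.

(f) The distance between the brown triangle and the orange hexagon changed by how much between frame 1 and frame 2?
+1.8

Distance in frame 1: 1.7. Distance in frame 2: 3.5.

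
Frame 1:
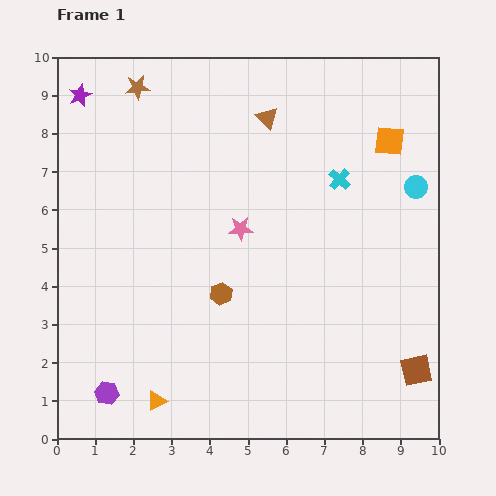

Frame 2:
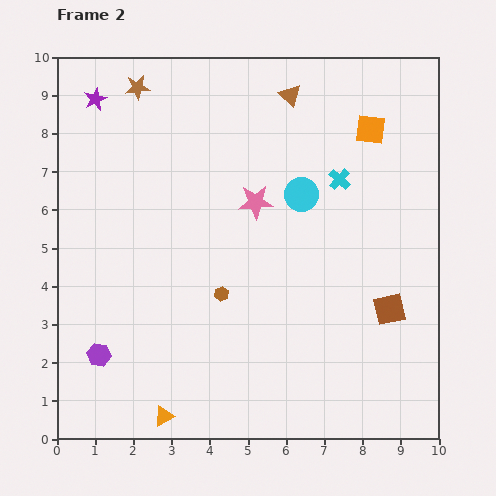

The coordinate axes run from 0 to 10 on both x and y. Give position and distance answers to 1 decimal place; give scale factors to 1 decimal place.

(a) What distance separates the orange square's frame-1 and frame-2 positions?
0.6

The orange square moved from (8.7, 7.8) to (8.2, 8.1), a distance of √(0.5² + 0.3²) ≈ 0.6.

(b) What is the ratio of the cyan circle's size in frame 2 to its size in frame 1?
1.5×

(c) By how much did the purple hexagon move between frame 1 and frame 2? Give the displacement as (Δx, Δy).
(-0.2, 1.0)

The purple hexagon was at (1.3, 1.2) in frame 1 and (1.1, 2.2) in frame 2.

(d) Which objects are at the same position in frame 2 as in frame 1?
the cyan cross, the brown star, the brown hexagon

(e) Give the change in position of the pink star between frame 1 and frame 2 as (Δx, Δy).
(0.4, 0.7)

The pink star was at (4.8, 5.5) in frame 1 and (5.2, 6.2) in frame 2.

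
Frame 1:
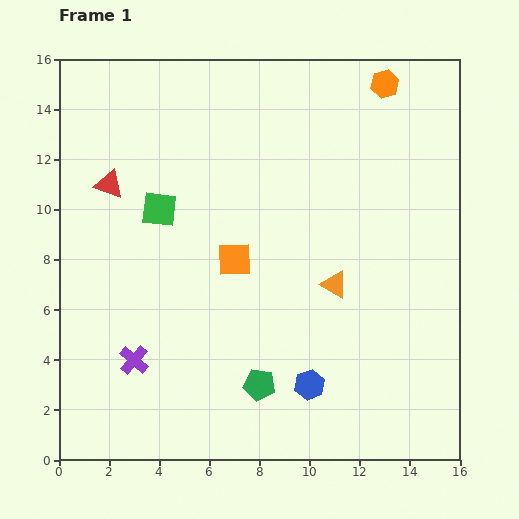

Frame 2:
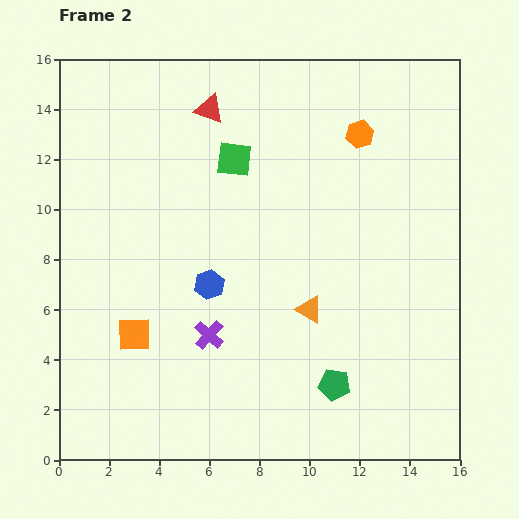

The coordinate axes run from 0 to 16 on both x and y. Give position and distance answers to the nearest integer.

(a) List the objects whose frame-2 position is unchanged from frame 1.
none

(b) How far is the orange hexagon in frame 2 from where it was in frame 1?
2

The orange hexagon moved from (13, 15) to (12, 13), a distance of √(1² + 2²) ≈ 2.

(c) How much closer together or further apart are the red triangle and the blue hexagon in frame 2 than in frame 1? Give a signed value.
-4

Distance in frame 1: 11. Distance in frame 2: 7.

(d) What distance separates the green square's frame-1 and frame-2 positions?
4

The green square moved from (4, 10) to (7, 12), a distance of √(3² + 2²) ≈ 4.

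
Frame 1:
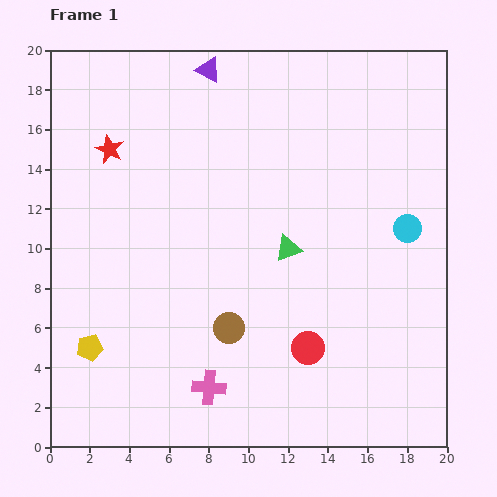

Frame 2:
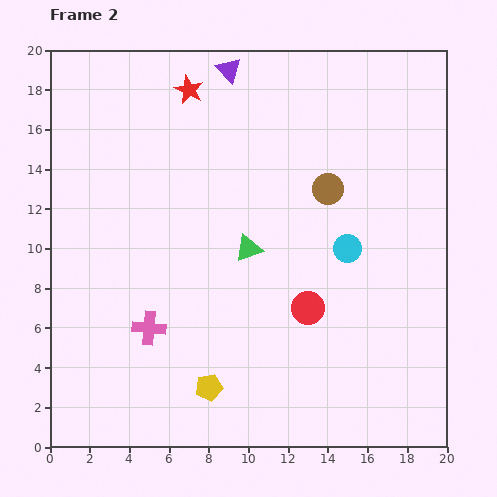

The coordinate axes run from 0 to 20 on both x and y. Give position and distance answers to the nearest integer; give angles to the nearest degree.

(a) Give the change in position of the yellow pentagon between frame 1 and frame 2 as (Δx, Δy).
(6, -2)

The yellow pentagon was at (2, 5) in frame 1 and (8, 3) in frame 2.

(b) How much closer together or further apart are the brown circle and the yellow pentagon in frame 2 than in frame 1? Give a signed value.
+5

Distance in frame 1: 7. Distance in frame 2: 12.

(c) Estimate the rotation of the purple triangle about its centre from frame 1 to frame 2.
19° clockwise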